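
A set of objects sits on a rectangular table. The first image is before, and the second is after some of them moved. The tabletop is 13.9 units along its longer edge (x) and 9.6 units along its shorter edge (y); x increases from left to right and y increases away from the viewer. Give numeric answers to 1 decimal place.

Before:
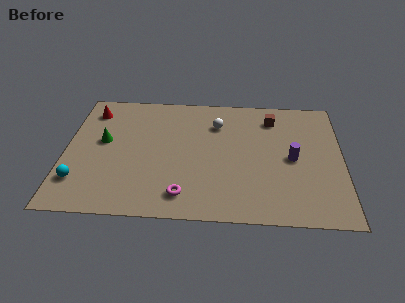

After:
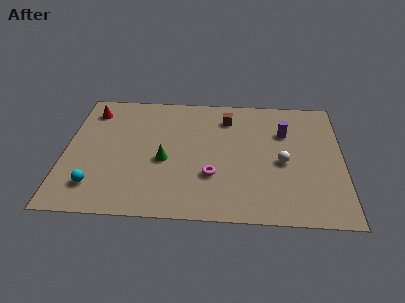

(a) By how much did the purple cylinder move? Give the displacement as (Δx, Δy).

(-0.4, 2.0)

The purple cylinder was at about (11.4, 4.6) and moved to about (11.0, 6.6).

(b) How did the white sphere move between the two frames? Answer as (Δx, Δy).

(3.3, -2.8)

The white sphere started near (7.6, 7.1) and ended near (10.9, 4.3).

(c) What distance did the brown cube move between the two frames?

2.3

The brown cube was near (10.4, 7.7) before and (8.1, 7.6) after, so it travelled √(2.3² + 0.1²) ≈ 2.3 units.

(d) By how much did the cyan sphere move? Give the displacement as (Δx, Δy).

(0.8, -0.3)

The cyan sphere was at about (0.8, 2.3) and moved to about (1.6, 2.0).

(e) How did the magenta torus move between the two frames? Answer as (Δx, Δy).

(1.4, 1.5)

The magenta torus started near (6.0, 1.6) and ended near (7.4, 3.1).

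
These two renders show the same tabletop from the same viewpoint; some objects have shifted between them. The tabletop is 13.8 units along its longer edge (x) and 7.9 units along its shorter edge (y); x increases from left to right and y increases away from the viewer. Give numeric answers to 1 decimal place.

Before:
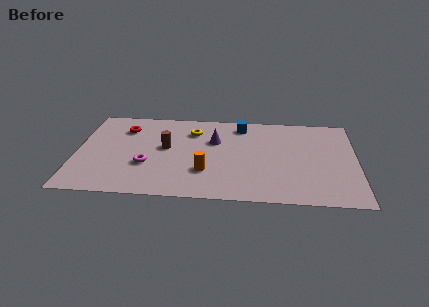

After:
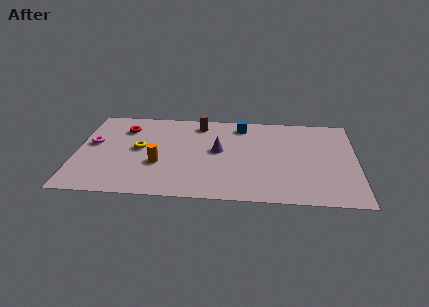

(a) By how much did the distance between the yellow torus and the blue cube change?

+3.1

Before: roughly 2.5 units apart; after: 5.6. That's 3.1 units further apart.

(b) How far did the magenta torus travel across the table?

3.2

The magenta torus was near (3.5, 2.8) before and (0.8, 4.5) after, so it travelled √(2.7² + 1.7²) ≈ 3.2 units.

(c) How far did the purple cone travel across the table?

0.9

From (6.8, 5.2) to (7.0, 4.3), the purple cone covered √(0.2² + 0.9²) ≈ 0.9 units.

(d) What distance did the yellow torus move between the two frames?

3.2

The yellow torus moved from about (5.7, 6.0) to (3.1, 4.2), a distance of √(2.6² + 1.8²) ≈ 3.2.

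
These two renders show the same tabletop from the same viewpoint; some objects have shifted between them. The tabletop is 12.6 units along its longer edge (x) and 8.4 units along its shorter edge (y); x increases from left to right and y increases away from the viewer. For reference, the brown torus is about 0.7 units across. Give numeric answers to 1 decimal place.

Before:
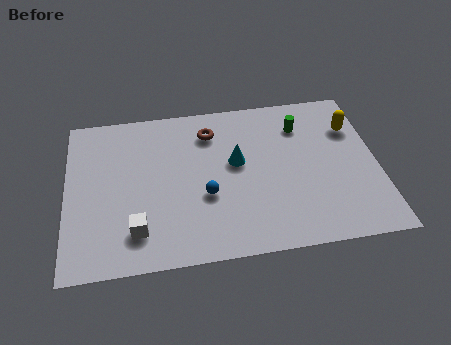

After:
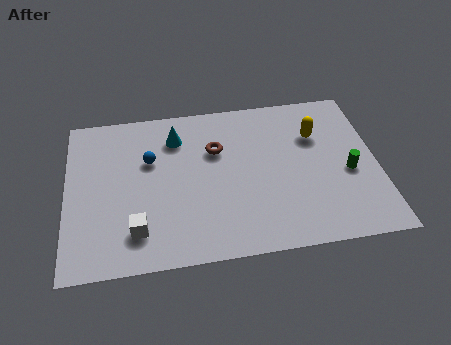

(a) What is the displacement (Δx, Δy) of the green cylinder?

(1.8, -2.8)

The green cylinder was at about (9.6, 6.4) and moved to about (11.4, 3.6).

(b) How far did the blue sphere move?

3.1

The blue sphere moved from about (5.6, 3.2) to (3.4, 5.4), a distance of √(2.2² + 2.2²) ≈ 3.1.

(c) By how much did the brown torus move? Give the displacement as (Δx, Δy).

(0.2, -1.0)

The brown torus started near (5.9, 6.6) and ended near (6.1, 5.6).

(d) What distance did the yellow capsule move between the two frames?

1.5

The yellow capsule was near (11.7, 6.0) before and (10.2, 5.8) after, so it travelled √(1.5² + 0.2²) ≈ 1.5 units.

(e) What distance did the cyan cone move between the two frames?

2.9

The cyan cone moved from about (6.9, 4.8) to (4.5, 6.5), a distance of √(2.4² + 1.7²) ≈ 2.9.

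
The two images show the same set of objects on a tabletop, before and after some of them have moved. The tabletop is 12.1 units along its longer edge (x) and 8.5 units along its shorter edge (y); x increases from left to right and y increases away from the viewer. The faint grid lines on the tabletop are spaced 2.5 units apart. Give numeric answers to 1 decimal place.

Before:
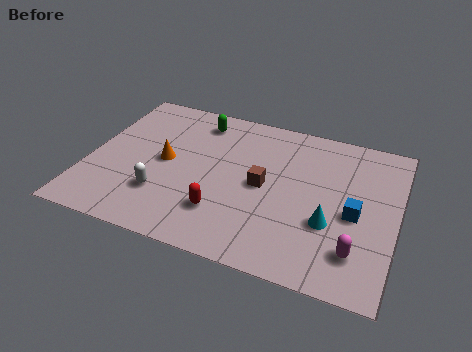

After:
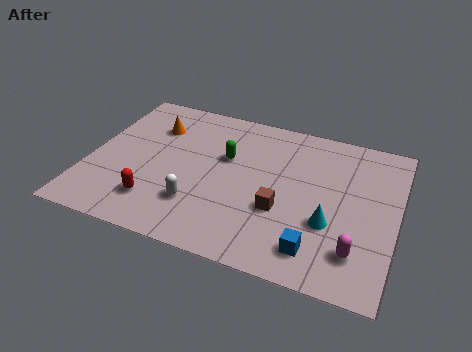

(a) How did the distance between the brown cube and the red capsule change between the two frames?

+2.5

Before: roughly 2.4 units apart; after: 4.9. That's 2.5 units further apart.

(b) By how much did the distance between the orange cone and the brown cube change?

+2.3

They were about 3.9 units apart before and 6.2 after — 2.3 units further apart.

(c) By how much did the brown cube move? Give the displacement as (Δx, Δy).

(0.8, -1.1)

The brown cube was at about (6.9, 4.2) and moved to about (7.7, 3.1).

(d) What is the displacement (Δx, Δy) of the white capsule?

(1.4, -0.1)

The white capsule started near (3.1, 2.4) and ended near (4.5, 2.3).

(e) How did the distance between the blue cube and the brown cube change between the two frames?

-1.4

Before: roughly 3.6 units apart; after: 2.2. That's 1.4 units closer together.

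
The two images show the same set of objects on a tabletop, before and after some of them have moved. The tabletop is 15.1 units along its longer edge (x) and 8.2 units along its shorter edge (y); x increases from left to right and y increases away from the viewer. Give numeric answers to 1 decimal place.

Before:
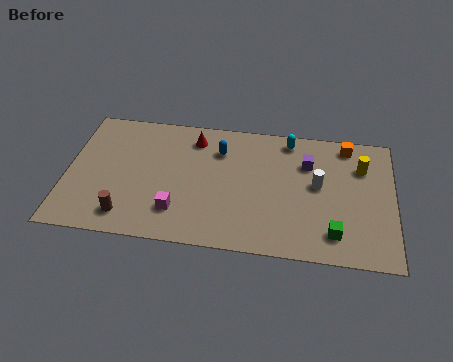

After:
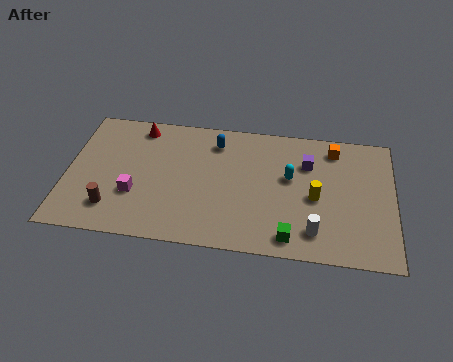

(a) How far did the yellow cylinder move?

3.0

From (13.6, 5.9) to (11.5, 3.7), the yellow cylinder covered √(2.1² + 2.2²) ≈ 3.0 units.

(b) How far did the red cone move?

2.6

The red cone moved from about (5.8, 6.7) to (3.2, 7.1), a distance of √(2.6² + 0.4²) ≈ 2.6.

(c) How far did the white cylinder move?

2.9

The white cylinder was near (11.6, 4.5) before and (11.5, 1.6) after, so it travelled √(0.1² + 2.9²) ≈ 2.9 units.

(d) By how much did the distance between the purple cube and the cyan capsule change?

-0.4

Before: roughly 1.7 units apart; after: 1.3. That's 0.4 units closer together.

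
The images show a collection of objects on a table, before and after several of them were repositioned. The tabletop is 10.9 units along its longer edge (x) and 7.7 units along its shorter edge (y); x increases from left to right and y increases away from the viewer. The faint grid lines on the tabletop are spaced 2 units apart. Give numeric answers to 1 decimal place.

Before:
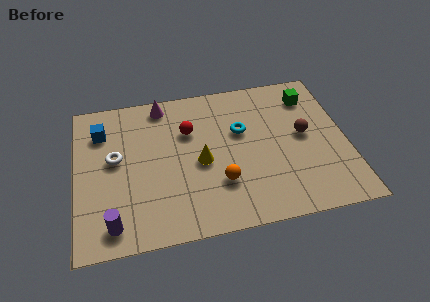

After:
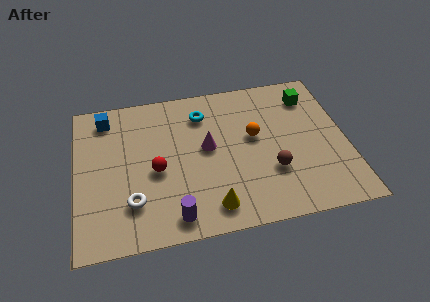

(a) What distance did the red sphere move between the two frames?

2.3

From (4.6, 5.2) to (3.2, 3.4), the red sphere covered √(1.4² + 1.8²) ≈ 2.3 units.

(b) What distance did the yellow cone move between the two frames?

2.3

The yellow cone moved from about (5.0, 3.5) to (5.3, 1.2), a distance of √(0.3² + 2.3²) ≈ 2.3.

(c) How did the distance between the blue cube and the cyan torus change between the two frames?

-1.8

They were about 5.7 units apart before and 3.9 after — 1.8 units closer together.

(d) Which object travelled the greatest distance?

the magenta cone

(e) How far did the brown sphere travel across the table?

2.1

From (9.2, 4.1) to (7.8, 2.5), the brown sphere covered √(1.4² + 1.6²) ≈ 2.1 units.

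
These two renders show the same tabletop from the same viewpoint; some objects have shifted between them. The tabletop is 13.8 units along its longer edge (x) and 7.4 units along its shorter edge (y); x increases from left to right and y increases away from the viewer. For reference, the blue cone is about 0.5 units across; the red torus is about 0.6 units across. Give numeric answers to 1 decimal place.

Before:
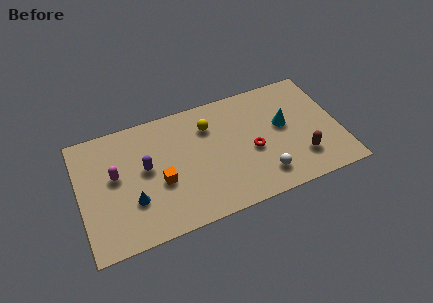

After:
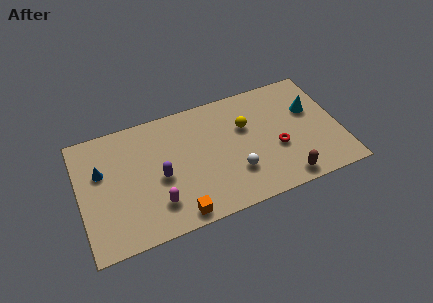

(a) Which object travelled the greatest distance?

the magenta capsule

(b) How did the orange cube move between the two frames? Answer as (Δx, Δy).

(0.7, -2.2)

From the two frames, the orange cube sits at roughly (4.2, 3.0) before and (4.9, 0.8) after.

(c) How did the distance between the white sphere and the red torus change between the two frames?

+0.7

Before: roughly 1.7 units apart; after: 2.4. That's 0.7 units further apart.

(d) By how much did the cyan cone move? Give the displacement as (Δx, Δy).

(1.5, 0.5)

The cyan cone was at about (10.9, 4.2) and moved to about (12.4, 4.7).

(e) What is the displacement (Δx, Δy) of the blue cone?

(-1.5, 2.3)

From the two frames, the blue cone sits at roughly (2.7, 2.4) before and (1.2, 4.7) after.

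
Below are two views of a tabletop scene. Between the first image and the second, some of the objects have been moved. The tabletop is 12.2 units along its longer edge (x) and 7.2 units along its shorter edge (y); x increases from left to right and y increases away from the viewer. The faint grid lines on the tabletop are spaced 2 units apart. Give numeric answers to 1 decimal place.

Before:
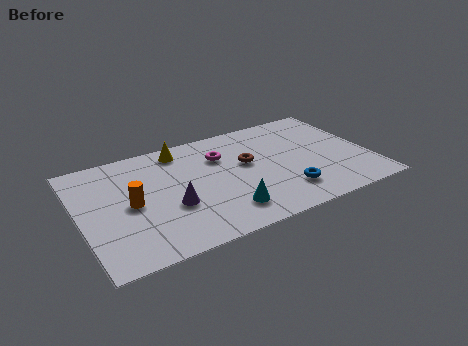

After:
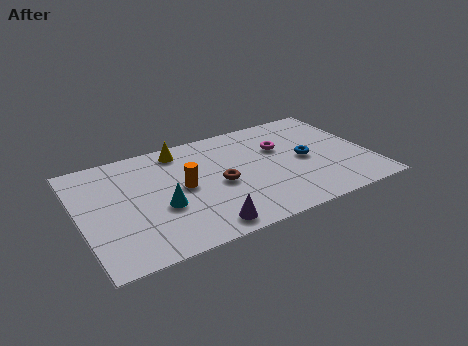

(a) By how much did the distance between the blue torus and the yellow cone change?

-0.3

The distance was about 6.0 in the first image and 5.7 in the second, so they moved 0.3 units closer together.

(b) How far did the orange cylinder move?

2.2

From (2.1, 3.5) to (4.3, 3.7), the orange cylinder covered √(2.2² + 0.2²) ≈ 2.2 units.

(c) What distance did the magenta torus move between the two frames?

2.5

The magenta torus moved from about (6.1, 5.1) to (8.6, 4.7), a distance of √(2.5² + 0.4²) ≈ 2.5.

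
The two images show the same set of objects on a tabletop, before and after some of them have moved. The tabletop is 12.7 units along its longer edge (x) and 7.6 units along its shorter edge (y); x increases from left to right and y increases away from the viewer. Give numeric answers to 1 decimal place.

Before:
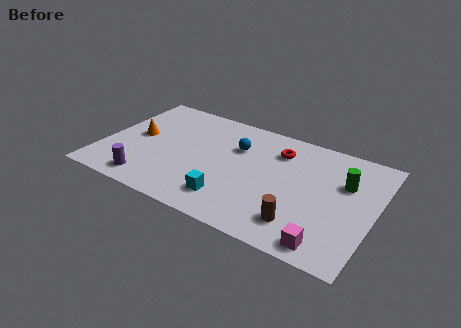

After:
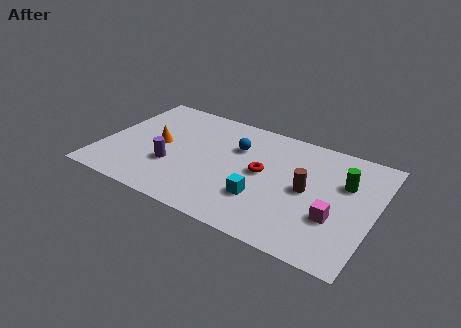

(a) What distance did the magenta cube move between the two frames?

1.7

The magenta cube was near (10.9, 0.9) before and (11.0, 2.6) after, so it travelled √(0.1² + 1.7²) ≈ 1.7 units.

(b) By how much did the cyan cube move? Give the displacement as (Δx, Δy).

(1.4, 0.7)

The cyan cube was at about (6.3, 1.6) and moved to about (7.7, 2.3).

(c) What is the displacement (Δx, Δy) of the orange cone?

(1.1, -0.2)

The orange cone started near (1.5, 4.0) and ended near (2.6, 3.8).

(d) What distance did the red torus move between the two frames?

1.9

From (8.0, 5.8) to (7.5, 4.0), the red torus covered √(0.5² + 1.8²) ≈ 1.9 units.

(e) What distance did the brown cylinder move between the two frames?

2.2

The brown cylinder moved from about (9.6, 1.6) to (9.6, 3.8), a distance of √(0.0² + 2.2²) ≈ 2.2.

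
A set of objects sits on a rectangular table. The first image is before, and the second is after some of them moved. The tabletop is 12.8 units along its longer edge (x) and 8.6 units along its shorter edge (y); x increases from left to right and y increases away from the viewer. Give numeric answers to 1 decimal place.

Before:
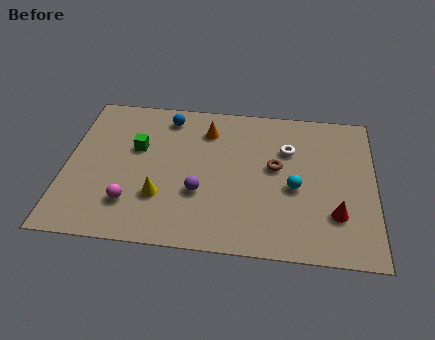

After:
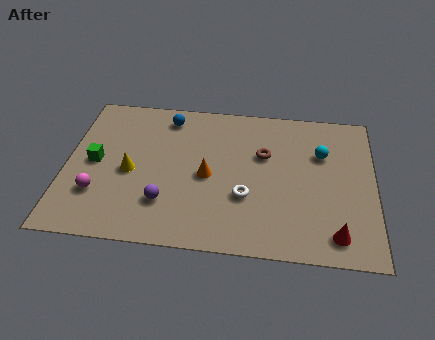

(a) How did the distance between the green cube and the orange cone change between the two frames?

+1.5

The distance was about 3.2 in the first image and 4.7 in the second, so they moved 1.5 units further apart.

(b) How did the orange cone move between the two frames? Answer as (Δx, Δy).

(0.1, -2.7)

From the two frames, the orange cone sits at roughly (5.8, 6.7) before and (5.9, 4.0) after.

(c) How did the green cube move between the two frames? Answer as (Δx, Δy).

(-1.7, -1.0)

The green cube started near (2.9, 5.3) and ended near (1.2, 4.3).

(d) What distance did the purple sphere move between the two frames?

1.6

From (5.6, 3.0) to (4.2, 2.3), the purple sphere covered √(1.4² + 0.7²) ≈ 1.6 units.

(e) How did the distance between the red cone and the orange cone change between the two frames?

-1.0

Before: roughly 6.9 units apart; after: 5.9. That's 1.0 units closer together.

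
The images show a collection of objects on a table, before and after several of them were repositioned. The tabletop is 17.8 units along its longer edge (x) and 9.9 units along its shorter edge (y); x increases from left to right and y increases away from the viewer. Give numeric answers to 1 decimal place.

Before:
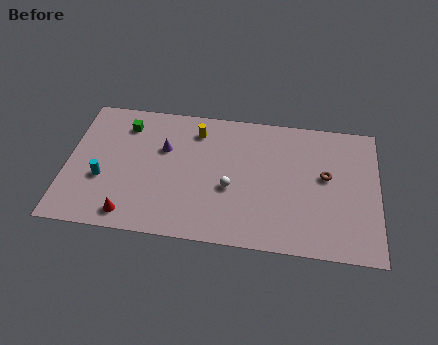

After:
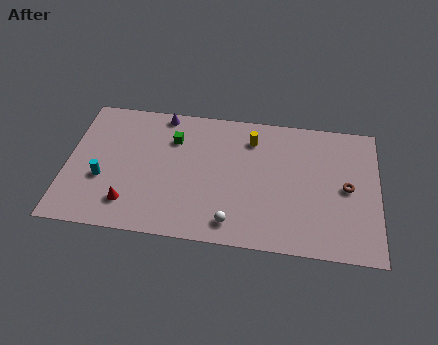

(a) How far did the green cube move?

2.9

The green cube was near (3.2, 7.9) before and (6.0, 7.2) after, so it travelled √(2.8² + 0.7²) ≈ 2.9 units.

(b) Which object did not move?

the cyan cylinder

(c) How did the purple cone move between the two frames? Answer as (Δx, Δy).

(-0.2, 2.6)

The purple cone started near (5.5, 6.4) and ended near (5.3, 9.0).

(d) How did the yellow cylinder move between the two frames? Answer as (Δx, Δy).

(3.2, -0.2)

From the two frames, the yellow cylinder sits at roughly (7.3, 8.0) before and (10.5, 7.8) after.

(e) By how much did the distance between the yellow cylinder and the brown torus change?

-1.7

The distance was about 7.9 in the first image and 6.2 in the second, so they moved 1.7 units closer together.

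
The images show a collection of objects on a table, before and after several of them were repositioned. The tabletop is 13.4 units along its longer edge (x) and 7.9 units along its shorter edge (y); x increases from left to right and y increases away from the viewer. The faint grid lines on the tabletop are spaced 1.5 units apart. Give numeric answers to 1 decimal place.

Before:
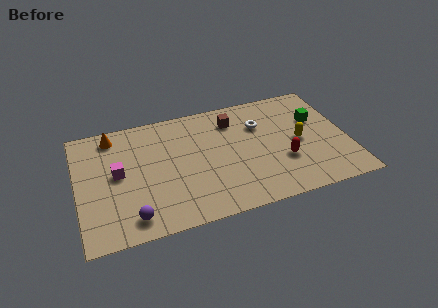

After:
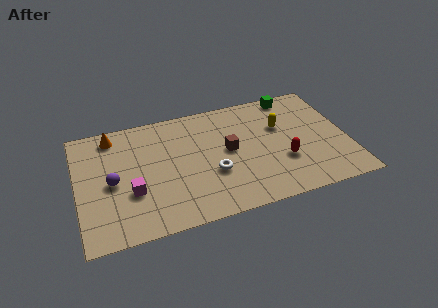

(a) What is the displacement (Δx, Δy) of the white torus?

(-2.6, -2.6)

The white torus started near (9.2, 5.5) and ended near (6.6, 2.9).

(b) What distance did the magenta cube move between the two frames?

1.5

The magenta cube was near (2.0, 4.2) before and (2.6, 2.8) after, so it travelled √(0.6² + 1.4²) ≈ 1.5 units.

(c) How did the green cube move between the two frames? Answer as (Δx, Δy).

(-1.0, 2.0)

The green cube started near (12.0, 5.1) and ended near (11.0, 7.1).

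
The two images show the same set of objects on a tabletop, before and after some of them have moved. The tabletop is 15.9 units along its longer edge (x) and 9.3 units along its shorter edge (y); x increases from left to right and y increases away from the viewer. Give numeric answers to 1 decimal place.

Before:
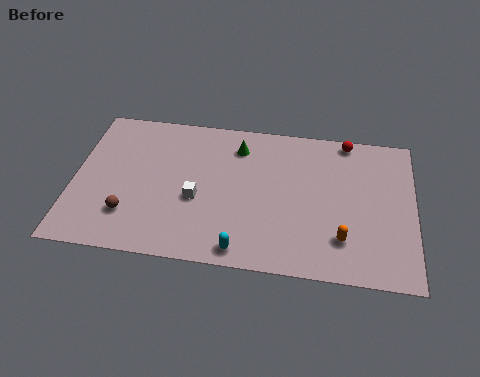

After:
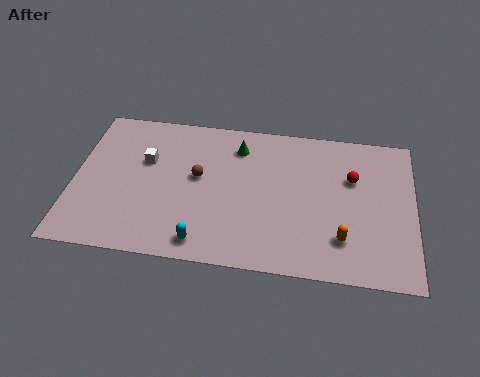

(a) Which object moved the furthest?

the brown sphere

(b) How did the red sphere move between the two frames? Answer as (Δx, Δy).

(0.3, -2.4)

The red sphere started near (12.7, 8.5) and ended near (13.0, 6.1).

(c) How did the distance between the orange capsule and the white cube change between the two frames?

+3.0

The distance was about 7.0 in the first image and 10.0 in the second, so they moved 3.0 units further apart.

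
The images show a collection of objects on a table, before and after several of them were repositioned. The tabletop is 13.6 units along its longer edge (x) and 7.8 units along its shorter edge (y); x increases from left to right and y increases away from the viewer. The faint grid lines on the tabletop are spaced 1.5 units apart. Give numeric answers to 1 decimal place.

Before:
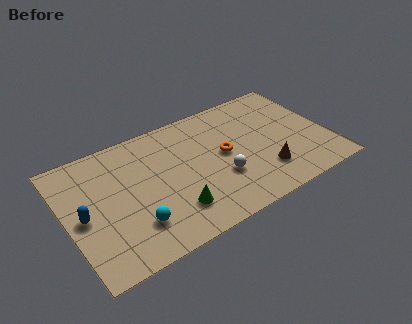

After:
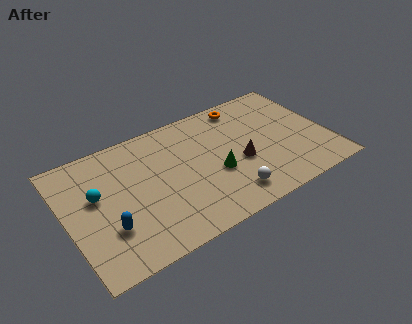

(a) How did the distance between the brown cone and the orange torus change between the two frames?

+0.9

The distance was about 2.8 in the first image and 3.7 in the second, so they moved 0.9 units further apart.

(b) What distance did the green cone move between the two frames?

2.7

From (5.2, 1.9) to (7.6, 3.1), the green cone covered √(2.4² + 1.2²) ≈ 2.7 units.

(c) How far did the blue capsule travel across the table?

1.7

From (0.8, 3.7) to (1.9, 2.4), the blue capsule covered √(1.1² + 1.3²) ≈ 1.7 units.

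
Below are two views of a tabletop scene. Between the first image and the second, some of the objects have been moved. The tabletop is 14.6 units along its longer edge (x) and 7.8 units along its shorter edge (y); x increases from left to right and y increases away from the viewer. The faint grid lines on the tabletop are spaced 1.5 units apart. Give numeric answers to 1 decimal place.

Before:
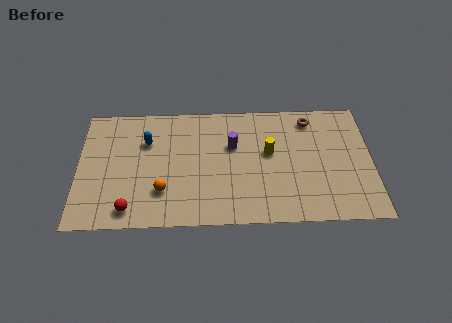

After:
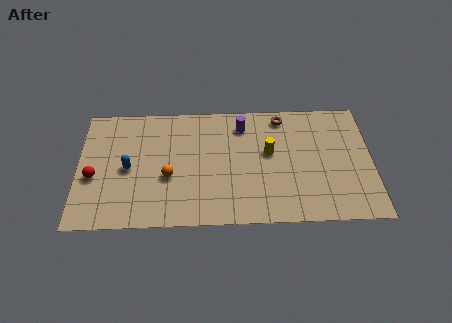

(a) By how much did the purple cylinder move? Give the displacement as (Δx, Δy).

(0.5, 1.3)

The purple cylinder was at about (7.7, 5.0) and moved to about (8.2, 6.3).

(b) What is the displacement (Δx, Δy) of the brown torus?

(-1.4, 0.2)

The brown torus was at about (11.6, 6.6) and moved to about (10.2, 6.8).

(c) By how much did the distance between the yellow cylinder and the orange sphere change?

-0.6

Before: roughly 5.8 units apart; after: 5.2. That's 0.6 units closer together.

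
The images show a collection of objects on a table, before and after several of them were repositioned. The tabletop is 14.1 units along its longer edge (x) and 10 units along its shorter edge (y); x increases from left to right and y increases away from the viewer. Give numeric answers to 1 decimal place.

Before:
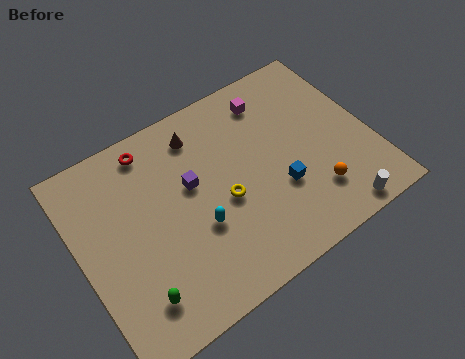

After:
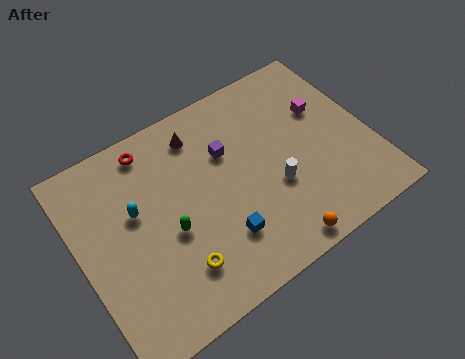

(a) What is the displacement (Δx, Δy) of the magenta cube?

(2.3, -1.8)

The magenta cube started near (9.9, 8.2) and ended near (12.2, 6.4).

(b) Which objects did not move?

the brown cone and the red torus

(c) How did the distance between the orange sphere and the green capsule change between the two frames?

-3.1

They were about 8.8 units apart before and 5.7 after — 3.1 units closer together.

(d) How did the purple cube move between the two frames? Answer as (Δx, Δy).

(1.9, 0.7)

From the two frames, the purple cube sits at roughly (5.5, 5.9) before and (7.4, 6.6) after.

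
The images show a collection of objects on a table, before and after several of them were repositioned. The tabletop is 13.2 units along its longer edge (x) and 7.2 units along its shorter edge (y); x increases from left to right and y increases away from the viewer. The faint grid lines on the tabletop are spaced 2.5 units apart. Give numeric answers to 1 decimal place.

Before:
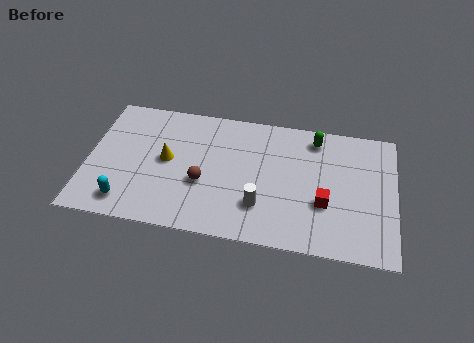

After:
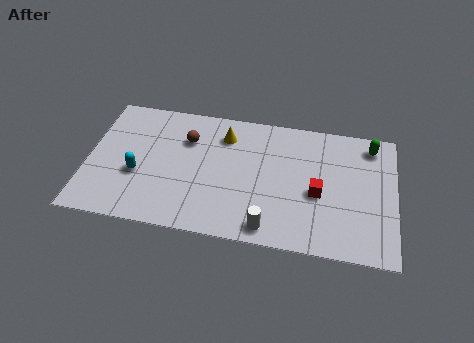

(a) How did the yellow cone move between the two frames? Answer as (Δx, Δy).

(2.4, 1.8)

From the two frames, the yellow cone sits at roughly (3.4, 3.8) before and (5.8, 5.6) after.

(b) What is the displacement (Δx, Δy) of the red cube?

(-0.3, 0.5)

The red cube was at about (10.2, 2.6) and moved to about (9.9, 3.1).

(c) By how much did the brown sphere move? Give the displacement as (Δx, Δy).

(-0.8, 2.3)

The brown sphere was at about (5.0, 2.8) and moved to about (4.2, 5.1).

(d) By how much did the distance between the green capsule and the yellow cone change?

-0.4

Before: roughly 6.7 units apart; after: 6.3. That's 0.4 units closer together.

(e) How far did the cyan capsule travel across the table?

1.6

The cyan capsule was near (1.8, 1.2) before and (2.2, 2.8) after, so it travelled √(0.4² + 1.6²) ≈ 1.6 units.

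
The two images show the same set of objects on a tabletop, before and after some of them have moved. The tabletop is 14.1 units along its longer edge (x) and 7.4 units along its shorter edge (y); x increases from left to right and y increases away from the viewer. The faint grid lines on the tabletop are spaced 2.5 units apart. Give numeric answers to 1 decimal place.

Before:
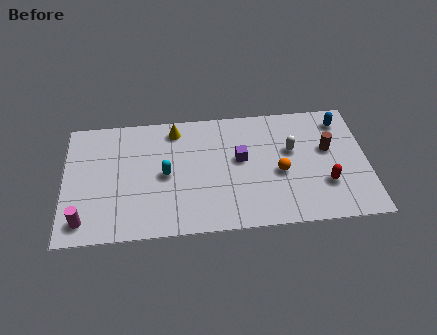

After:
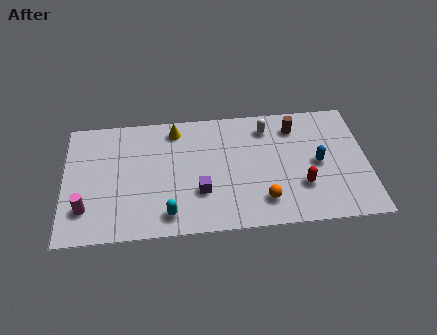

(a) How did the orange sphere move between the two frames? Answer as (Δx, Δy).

(-0.8, -1.6)

The orange sphere was at about (10.0, 3.2) and moved to about (9.2, 1.6).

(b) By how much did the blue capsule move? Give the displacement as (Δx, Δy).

(-1.2, -2.5)

The blue capsule started near (13.0, 6.1) and ended near (11.8, 3.6).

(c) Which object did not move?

the yellow cone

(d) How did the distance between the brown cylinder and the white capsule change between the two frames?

-0.4

The distance was about 1.7 in the first image and 1.3 in the second, so they moved 0.4 units closer together.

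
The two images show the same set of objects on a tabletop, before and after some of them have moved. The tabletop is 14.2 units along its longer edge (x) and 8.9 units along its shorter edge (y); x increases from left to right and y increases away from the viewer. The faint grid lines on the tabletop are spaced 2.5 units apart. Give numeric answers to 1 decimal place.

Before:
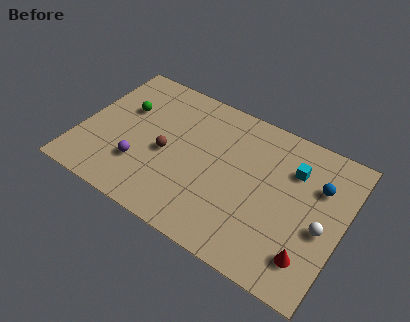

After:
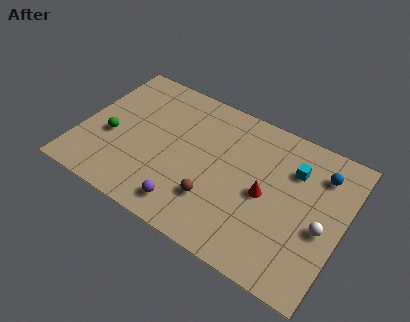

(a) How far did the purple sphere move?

3.0

The purple sphere was near (3.5, 2.6) before and (6.3, 1.4) after, so it travelled √(2.8² + 1.2²) ≈ 3.0 units.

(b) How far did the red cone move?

3.5

The red cone was near (12.8, 1.9) before and (10.1, 4.2) after, so it travelled √(2.7² + 2.3²) ≈ 3.5 units.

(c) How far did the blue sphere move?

0.8

The blue sphere was near (12.7, 6.1) before and (12.7, 6.9) after, so it travelled √(0.0² + 0.8²) ≈ 0.8 units.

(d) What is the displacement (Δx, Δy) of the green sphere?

(-0.4, -2.1)

From the two frames, the green sphere sits at roughly (2.1, 5.7) before and (1.7, 3.6) after.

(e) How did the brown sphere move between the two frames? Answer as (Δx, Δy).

(2.9, -1.5)

From the two frames, the brown sphere sits at roughly (4.7, 4.0) before and (7.6, 2.5) after.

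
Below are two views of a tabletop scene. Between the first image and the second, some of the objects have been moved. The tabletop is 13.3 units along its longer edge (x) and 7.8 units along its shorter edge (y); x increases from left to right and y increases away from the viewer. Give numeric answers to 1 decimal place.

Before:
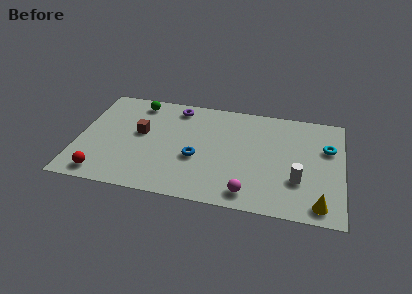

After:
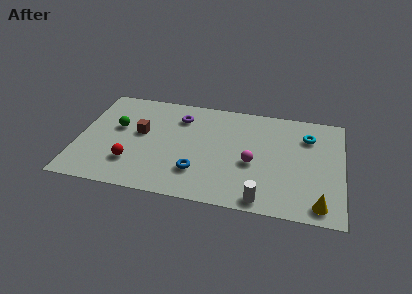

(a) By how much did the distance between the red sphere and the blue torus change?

-1.8

The distance was about 5.1 in the first image and 3.3 in the second, so they moved 1.8 units closer together.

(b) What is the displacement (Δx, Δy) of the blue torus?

(0.1, -1.0)

The blue torus was at about (6.0, 3.1) and moved to about (6.1, 2.1).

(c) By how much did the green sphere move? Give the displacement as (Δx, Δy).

(-0.9, -2.1)

The green sphere started near (2.8, 6.7) and ended near (1.9, 4.6).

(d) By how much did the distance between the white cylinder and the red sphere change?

-3.1

They were about 9.8 units apart before and 6.7 after — 3.1 units closer together.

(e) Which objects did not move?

the yellow cone and the brown cube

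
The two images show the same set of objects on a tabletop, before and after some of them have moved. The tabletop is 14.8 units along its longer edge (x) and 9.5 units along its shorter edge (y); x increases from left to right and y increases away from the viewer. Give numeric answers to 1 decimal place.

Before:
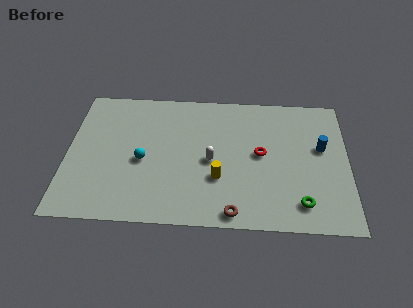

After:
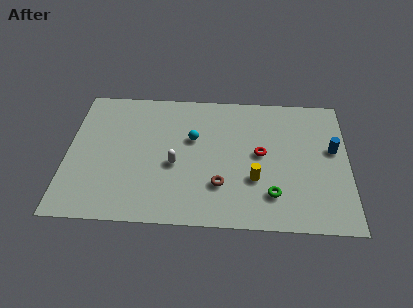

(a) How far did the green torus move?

1.6

The green torus was near (12.3, 1.7) before and (10.8, 2.2) after, so it travelled √(1.5² + 0.5²) ≈ 1.6 units.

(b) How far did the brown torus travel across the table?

1.9

From (8.8, 0.9) to (8.1, 2.7), the brown torus covered √(0.7² + 1.8²) ≈ 1.9 units.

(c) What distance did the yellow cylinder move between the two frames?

1.9

The yellow cylinder moved from about (8.0, 3.2) to (9.9, 3.2), a distance of √(1.9² + 0.0²) ≈ 1.9.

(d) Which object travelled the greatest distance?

the cyan sphere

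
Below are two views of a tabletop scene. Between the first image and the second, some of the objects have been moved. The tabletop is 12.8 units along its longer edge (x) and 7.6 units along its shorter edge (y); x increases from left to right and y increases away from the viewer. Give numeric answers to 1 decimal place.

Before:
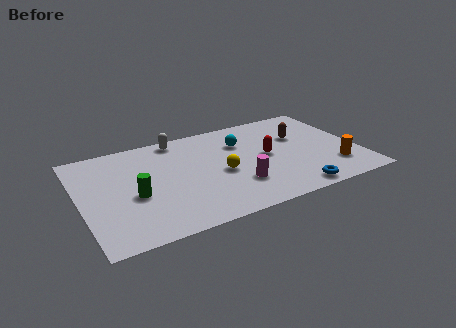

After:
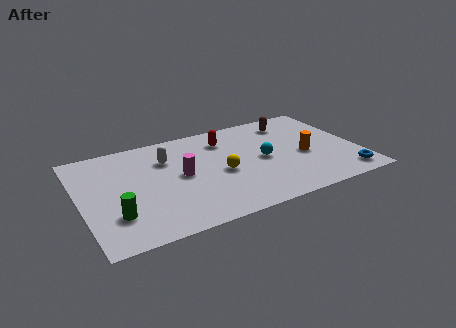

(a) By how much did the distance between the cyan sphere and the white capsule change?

+1.5

They were about 3.1 units apart before and 4.6 after — 1.5 units further apart.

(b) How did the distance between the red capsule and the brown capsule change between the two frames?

+1.2

Before: roughly 2.0 units apart; after: 3.2. That's 1.2 units further apart.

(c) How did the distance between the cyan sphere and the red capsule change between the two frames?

+0.9

The distance was about 1.8 in the first image and 2.7 in the second, so they moved 0.9 units further apart.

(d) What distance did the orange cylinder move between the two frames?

1.8

The orange cylinder was near (11.5, 1.9) before and (10.3, 3.3) after, so it travelled √(1.2² + 1.4²) ≈ 1.8 units.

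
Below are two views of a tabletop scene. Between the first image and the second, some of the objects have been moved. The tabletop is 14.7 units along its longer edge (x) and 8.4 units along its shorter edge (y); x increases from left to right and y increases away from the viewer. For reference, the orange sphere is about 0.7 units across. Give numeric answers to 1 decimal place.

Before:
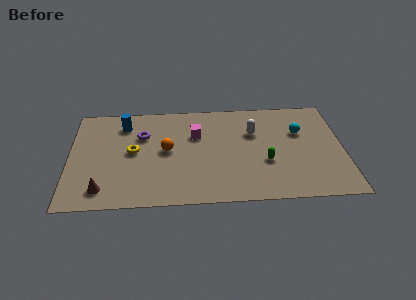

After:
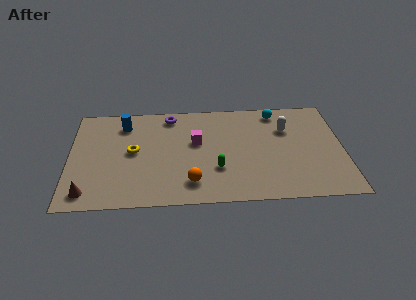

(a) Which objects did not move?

the blue cylinder and the yellow torus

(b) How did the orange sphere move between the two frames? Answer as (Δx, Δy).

(1.3, -2.7)

The orange sphere started near (5.2, 4.4) and ended near (6.5, 1.7).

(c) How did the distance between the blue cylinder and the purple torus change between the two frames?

+1.2

The distance was about 1.4 in the first image and 2.6 in the second, so they moved 1.2 units further apart.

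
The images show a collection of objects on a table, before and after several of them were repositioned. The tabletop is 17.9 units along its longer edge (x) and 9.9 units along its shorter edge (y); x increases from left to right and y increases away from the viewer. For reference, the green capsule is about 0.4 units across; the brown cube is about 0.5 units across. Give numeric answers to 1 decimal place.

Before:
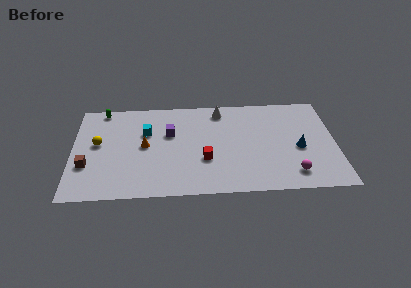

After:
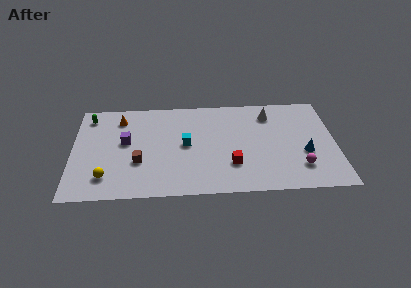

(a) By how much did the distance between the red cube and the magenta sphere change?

-1.5

They were about 6.1 units apart before and 4.6 after — 1.5 units closer together.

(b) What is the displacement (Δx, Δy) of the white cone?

(3.4, -0.6)

The white cone was at about (10.1, 8.5) and moved to about (13.5, 7.9).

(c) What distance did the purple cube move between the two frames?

3.1

The purple cube was near (6.6, 6.3) before and (3.6, 5.6) after, so it travelled √(3.0² + 0.7²) ≈ 3.1 units.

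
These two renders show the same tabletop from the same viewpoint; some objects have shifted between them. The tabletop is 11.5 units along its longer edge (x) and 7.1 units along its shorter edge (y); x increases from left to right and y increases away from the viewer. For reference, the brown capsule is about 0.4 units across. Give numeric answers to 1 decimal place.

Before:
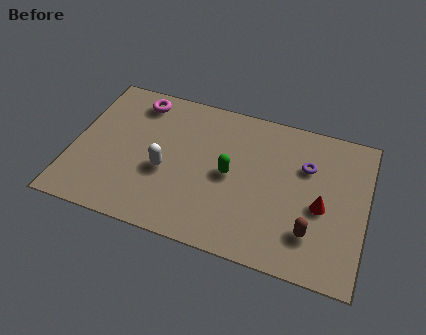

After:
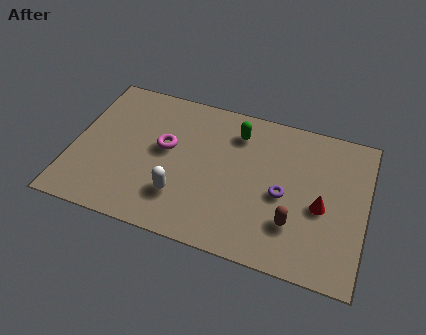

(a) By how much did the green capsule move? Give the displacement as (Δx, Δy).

(0.1, 2.1)

From the two frames, the green capsule sits at roughly (6.2, 3.5) before and (6.3, 5.6) after.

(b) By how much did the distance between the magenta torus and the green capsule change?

-1.5

The distance was about 4.6 in the first image and 3.1 in the second, so they moved 1.5 units closer together.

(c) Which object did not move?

the red cone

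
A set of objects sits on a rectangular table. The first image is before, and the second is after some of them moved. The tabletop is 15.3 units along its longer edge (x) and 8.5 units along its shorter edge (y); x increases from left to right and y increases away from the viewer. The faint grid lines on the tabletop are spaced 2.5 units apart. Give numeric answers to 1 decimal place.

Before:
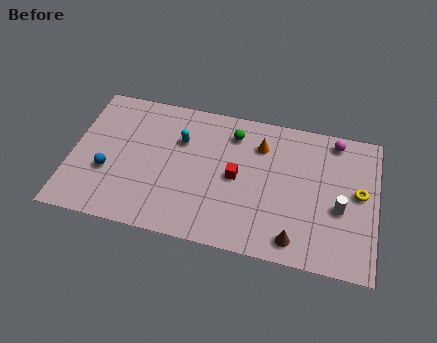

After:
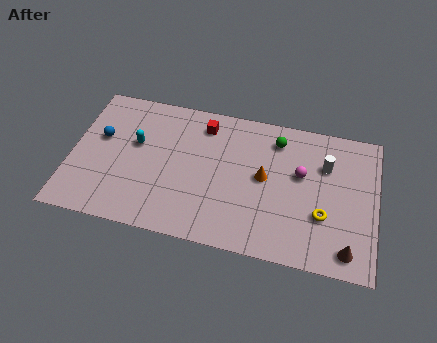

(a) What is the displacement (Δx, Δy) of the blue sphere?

(-0.5, 2.0)

From the two frames, the blue sphere sits at roughly (1.9, 3.1) before and (1.4, 5.1) after.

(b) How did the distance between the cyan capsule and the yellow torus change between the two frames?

+0.7

They were about 9.1 units apart before and 9.8 after — 0.7 units further apart.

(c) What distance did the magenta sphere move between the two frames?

2.9

The magenta sphere was near (13.1, 7.5) before and (11.5, 5.1) after, so it travelled √(1.6² + 2.4²) ≈ 2.9 units.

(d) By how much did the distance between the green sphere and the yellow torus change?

-2.1

The distance was about 6.8 in the first image and 4.7 in the second, so they moved 2.1 units closer together.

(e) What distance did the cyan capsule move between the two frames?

2.3

The cyan capsule moved from about (5.4, 5.8) to (3.2, 5.1), a distance of √(2.2² + 0.7²) ≈ 2.3.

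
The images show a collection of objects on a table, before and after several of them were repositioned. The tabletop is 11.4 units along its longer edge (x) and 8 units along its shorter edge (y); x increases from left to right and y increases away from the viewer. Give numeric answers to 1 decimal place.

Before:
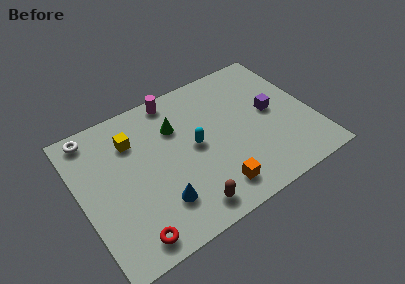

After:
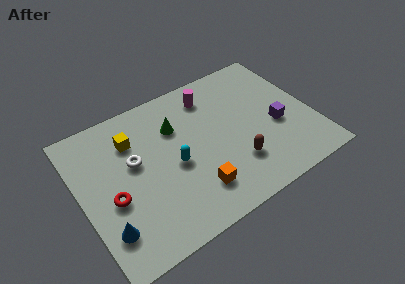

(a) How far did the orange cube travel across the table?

1.0

From (6.1, 1.4) to (5.2, 1.8), the orange cube covered √(0.9² + 0.4²) ≈ 1.0 units.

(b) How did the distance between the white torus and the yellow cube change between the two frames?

-1.0

They were about 2.2 units apart before and 1.2 after — 1.0 units closer together.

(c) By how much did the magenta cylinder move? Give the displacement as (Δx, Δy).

(1.7, -0.7)

From the two frames, the magenta cylinder sits at roughly (5.1, 7.2) before and (6.8, 6.5) after.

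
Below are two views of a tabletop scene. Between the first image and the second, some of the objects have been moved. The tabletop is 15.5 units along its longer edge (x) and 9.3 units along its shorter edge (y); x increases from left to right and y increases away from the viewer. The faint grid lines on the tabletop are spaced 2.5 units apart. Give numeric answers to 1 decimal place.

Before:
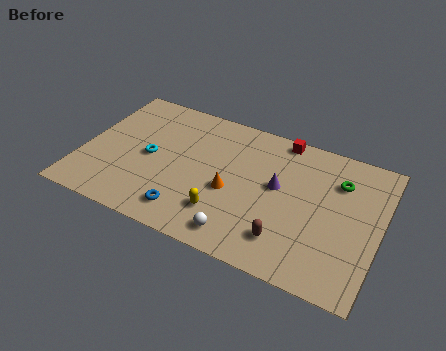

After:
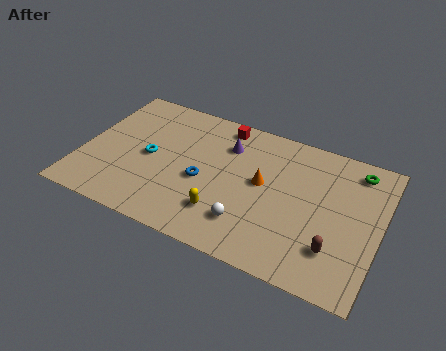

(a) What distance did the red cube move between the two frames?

3.1

The red cube was near (10.0, 8.5) before and (6.9, 8.2) after, so it travelled √(3.1² + 0.3²) ≈ 3.1 units.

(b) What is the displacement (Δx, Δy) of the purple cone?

(-2.9, 1.7)

The purple cone was at about (10.2, 5.2) and moved to about (7.3, 6.9).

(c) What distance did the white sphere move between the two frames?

0.9

The white sphere moved from about (8.7, 1.3) to (9.0, 2.2), a distance of √(0.3² + 0.9²) ≈ 0.9.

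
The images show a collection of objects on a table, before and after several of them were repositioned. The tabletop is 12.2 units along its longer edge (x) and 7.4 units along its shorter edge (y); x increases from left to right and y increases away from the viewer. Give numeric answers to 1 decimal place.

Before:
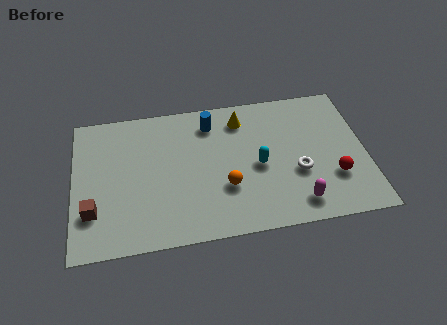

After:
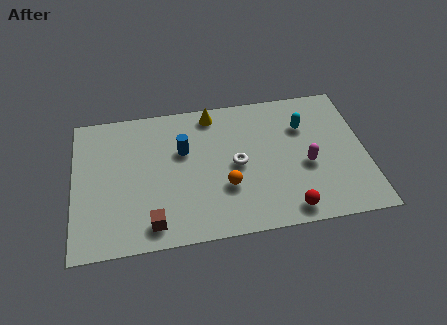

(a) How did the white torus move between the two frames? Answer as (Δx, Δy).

(-2.5, 0.8)

From the two frames, the white torus sits at roughly (9.3, 2.8) before and (6.8, 3.6) after.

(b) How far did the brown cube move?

2.6

From (0.8, 2.1) to (3.2, 1.1), the brown cube covered √(2.4² + 1.0²) ≈ 2.6 units.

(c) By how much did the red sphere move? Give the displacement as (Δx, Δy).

(-2.0, -1.4)

The red sphere started near (10.8, 2.3) and ended near (8.8, 0.9).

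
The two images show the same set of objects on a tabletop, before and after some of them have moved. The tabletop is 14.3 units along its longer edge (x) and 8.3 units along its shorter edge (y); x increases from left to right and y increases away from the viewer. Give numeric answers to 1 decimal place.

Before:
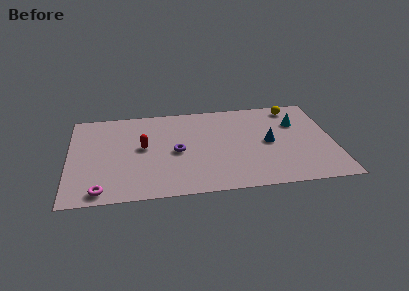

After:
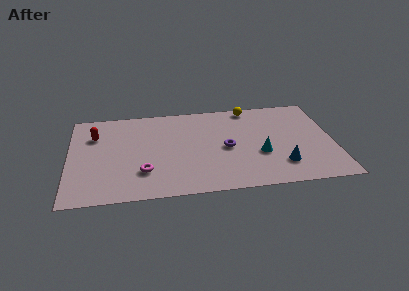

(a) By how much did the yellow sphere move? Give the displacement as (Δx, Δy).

(-2.4, 0.3)

The yellow sphere started near (12.3, 7.2) and ended near (9.9, 7.5).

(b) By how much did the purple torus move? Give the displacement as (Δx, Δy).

(2.7, 0.0)

The purple torus was at about (5.8, 3.9) and moved to about (8.5, 3.9).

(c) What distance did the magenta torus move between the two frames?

2.7

The magenta torus moved from about (1.7, 0.9) to (4.0, 2.3), a distance of √(2.3² + 1.4²) ≈ 2.7.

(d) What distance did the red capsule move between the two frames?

3.0

From (4.0, 4.5) to (1.4, 5.9), the red capsule covered √(2.6² + 1.4²) ≈ 3.0 units.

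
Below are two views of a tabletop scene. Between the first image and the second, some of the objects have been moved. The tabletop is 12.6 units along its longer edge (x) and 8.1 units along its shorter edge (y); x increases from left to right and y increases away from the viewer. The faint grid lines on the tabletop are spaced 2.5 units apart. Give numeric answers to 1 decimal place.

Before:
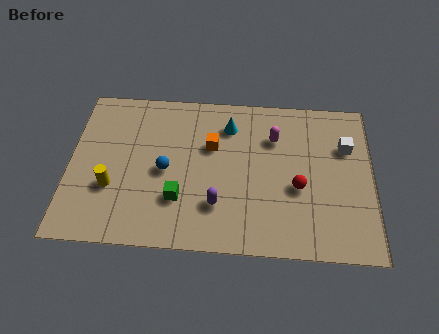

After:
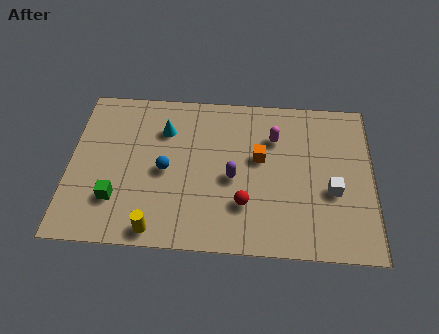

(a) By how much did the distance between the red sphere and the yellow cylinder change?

-3.8

They were about 7.7 units apart before and 3.9 after — 3.8 units closer together.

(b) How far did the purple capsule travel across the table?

1.5

From (6.2, 2.2) to (6.8, 3.6), the purple capsule covered √(0.6² + 1.4²) ≈ 1.5 units.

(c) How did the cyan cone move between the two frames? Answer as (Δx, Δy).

(-2.7, -0.4)

The cyan cone was at about (6.6, 6.3) and moved to about (3.9, 5.9).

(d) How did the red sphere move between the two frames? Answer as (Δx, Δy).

(-2.2, -1.0)

From the two frames, the red sphere sits at roughly (9.5, 3.3) before and (7.3, 2.3) after.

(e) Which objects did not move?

the magenta capsule and the blue sphere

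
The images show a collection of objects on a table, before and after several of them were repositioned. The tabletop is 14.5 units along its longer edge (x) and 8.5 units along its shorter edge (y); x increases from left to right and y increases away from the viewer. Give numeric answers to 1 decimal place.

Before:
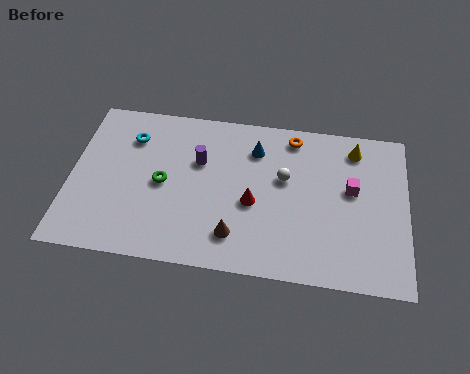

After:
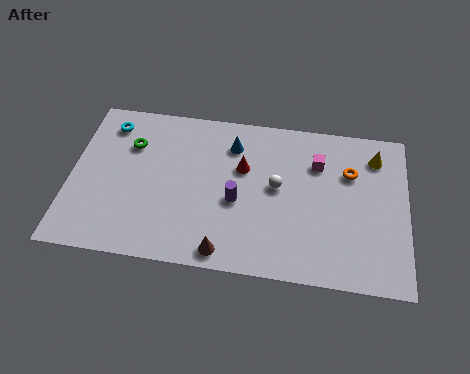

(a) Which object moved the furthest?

the orange torus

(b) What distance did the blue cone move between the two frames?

1.0

The blue cone moved from about (7.9, 6.5) to (6.9, 6.6), a distance of √(1.0² + 0.1²) ≈ 1.0.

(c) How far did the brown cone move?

1.0

From (7.2, 1.8) to (6.8, 0.9), the brown cone covered √(0.4² + 0.9²) ≈ 1.0 units.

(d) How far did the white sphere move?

0.6

The white sphere moved from about (9.2, 5.1) to (8.9, 4.6), a distance of √(0.3² + 0.5²) ≈ 0.6.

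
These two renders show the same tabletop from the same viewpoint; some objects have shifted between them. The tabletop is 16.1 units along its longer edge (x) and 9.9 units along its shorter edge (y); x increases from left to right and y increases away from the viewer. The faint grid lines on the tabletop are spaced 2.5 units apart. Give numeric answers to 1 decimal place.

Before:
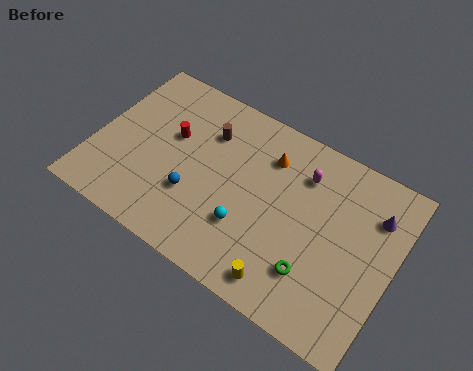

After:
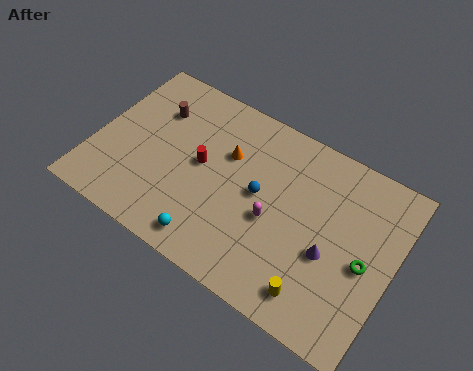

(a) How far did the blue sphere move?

3.8

The blue sphere moved from about (5.6, 3.3) to (8.9, 5.2), a distance of √(3.3² + 1.9²) ≈ 3.8.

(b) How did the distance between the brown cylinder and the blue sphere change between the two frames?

+2.5

Before: roughly 3.9 units apart; after: 6.4. That's 2.5 units further apart.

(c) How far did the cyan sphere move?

2.5

From (8.6, 3.1) to (6.9, 1.3), the cyan sphere covered √(1.7² + 1.8²) ≈ 2.5 units.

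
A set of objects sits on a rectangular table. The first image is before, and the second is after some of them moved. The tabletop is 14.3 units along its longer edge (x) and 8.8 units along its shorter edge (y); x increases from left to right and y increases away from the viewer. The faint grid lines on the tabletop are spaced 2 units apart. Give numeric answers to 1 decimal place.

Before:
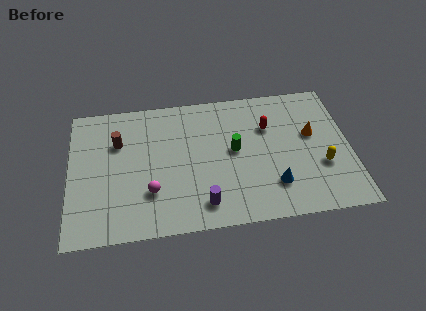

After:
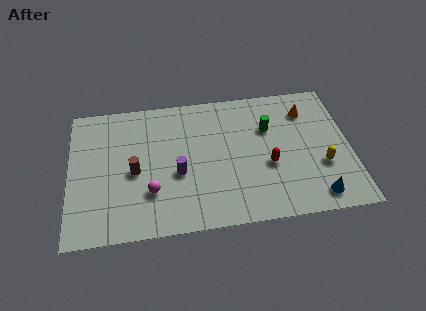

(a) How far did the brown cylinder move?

2.2

The brown cylinder moved from about (2.5, 6.0) to (3.3, 4.0), a distance of √(0.8² + 2.0²) ≈ 2.2.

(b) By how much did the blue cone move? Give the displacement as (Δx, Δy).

(2.1, -1.0)

The blue cone was at about (10.3, 2.2) and moved to about (12.4, 1.2).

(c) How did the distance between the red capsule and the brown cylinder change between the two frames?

-0.9

The distance was about 7.7 in the first image and 6.8 in the second, so they moved 0.9 units closer together.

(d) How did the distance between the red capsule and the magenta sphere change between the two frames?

-0.9

Before: roughly 7.0 units apart; after: 6.1. That's 0.9 units closer together.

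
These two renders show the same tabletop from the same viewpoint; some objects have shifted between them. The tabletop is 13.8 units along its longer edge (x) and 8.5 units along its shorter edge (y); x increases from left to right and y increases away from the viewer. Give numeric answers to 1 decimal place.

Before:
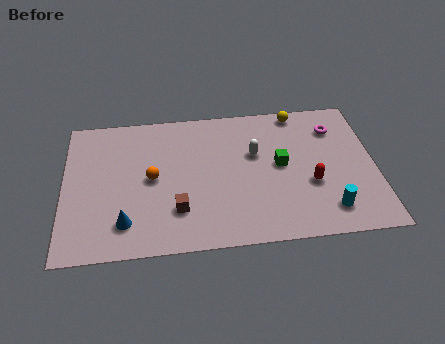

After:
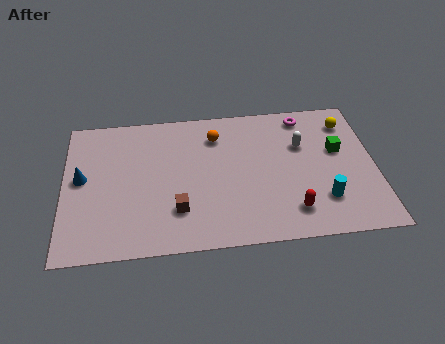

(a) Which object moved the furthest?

the orange sphere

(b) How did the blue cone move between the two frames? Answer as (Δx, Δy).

(-1.9, 2.8)

The blue cone was at about (2.7, 1.8) and moved to about (0.8, 4.6).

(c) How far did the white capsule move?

2.1

The white capsule was near (8.5, 5.3) before and (10.6, 5.6) after, so it travelled √(2.1² + 0.3²) ≈ 2.1 units.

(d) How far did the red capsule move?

1.7

The red capsule was near (10.9, 3.2) before and (10.0, 1.7) after, so it travelled √(0.9² + 1.5²) ≈ 1.7 units.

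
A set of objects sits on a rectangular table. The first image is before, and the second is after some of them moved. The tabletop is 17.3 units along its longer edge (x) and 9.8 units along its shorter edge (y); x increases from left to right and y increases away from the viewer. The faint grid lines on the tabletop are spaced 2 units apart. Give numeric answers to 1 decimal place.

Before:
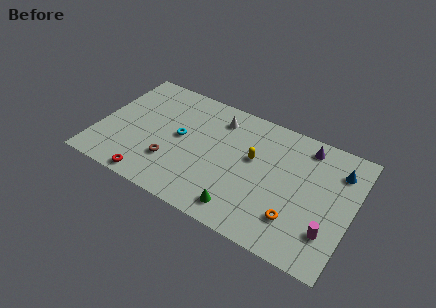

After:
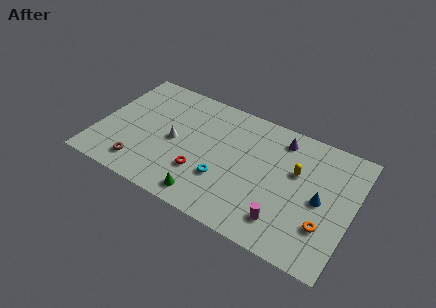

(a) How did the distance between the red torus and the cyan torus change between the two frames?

-3.0

Before: roughly 4.5 units apart; after: 1.5. That's 3.0 units closer together.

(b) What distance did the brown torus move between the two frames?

2.2

The brown torus was near (5.2, 2.9) before and (3.3, 1.7) after, so it travelled √(1.9² + 1.2²) ≈ 2.2 units.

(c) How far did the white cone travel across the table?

4.1

From (7.8, 7.9) to (5.2, 4.7), the white cone covered √(2.6² + 3.2²) ≈ 4.1 units.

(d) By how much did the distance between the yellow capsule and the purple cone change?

-1.7

The distance was about 4.2 in the first image and 2.5 in the second, so they moved 1.7 units closer together.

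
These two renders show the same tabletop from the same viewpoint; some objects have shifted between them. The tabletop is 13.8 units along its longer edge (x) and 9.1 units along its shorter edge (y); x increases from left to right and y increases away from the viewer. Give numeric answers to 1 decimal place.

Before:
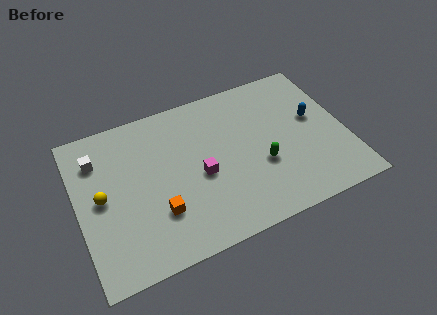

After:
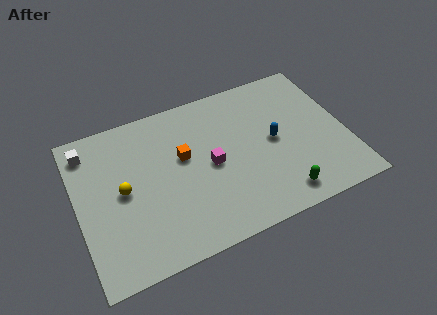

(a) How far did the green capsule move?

2.2

The green capsule moved from about (9.3, 3.4) to (10.0, 1.3), a distance of √(0.7² + 2.1²) ≈ 2.2.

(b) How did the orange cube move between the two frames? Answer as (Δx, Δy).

(1.6, 2.7)

The orange cube started near (3.9, 2.7) and ended near (5.5, 5.4).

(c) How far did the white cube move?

0.8

The white cube moved from about (1.2, 6.9) to (0.8, 7.6), a distance of √(0.4² + 0.7²) ≈ 0.8.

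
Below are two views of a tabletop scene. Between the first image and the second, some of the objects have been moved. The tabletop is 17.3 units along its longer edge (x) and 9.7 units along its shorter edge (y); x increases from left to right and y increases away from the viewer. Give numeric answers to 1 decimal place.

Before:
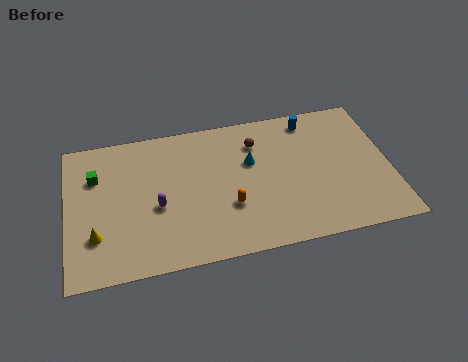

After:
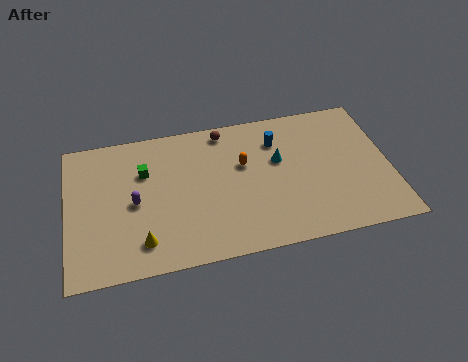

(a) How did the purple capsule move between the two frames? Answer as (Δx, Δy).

(-1.2, 0.5)

The purple capsule was at about (4.8, 4.1) and moved to about (3.6, 4.6).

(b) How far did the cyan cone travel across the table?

1.5

The cyan cone was near (9.9, 6.1) before and (11.4, 5.9) after, so it travelled √(1.5² + 0.2²) ≈ 1.5 units.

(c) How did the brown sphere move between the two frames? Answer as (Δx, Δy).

(-1.7, 1.2)

The brown sphere was at about (10.3, 7.4) and moved to about (8.6, 8.6).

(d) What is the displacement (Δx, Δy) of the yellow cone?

(2.4, -0.9)

The yellow cone started near (1.5, 2.8) and ended near (3.9, 1.9).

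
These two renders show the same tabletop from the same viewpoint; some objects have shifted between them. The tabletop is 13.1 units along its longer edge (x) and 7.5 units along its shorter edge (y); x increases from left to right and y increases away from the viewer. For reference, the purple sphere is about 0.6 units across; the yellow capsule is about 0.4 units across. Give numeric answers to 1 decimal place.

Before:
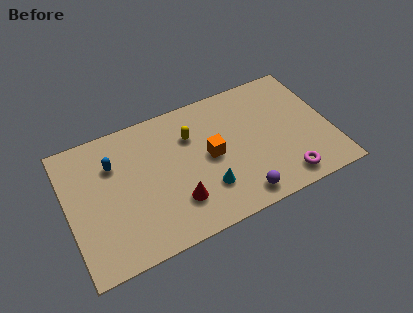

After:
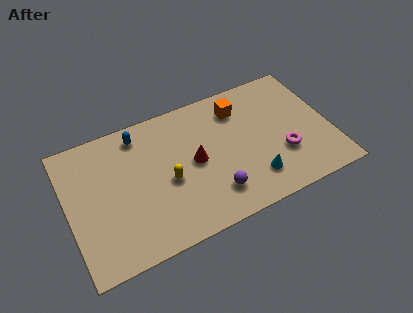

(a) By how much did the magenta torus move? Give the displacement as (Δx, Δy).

(0.1, 1.4)

The magenta torus was at about (10.5, 1.1) and moved to about (10.6, 2.5).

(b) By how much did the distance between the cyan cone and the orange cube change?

+2.5

The distance was about 1.7 in the first image and 4.2 in the second, so they moved 2.5 units further apart.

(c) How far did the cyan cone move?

2.3

The cyan cone moved from about (6.7, 2.1) to (9.0, 1.7), a distance of √(2.3² + 0.4²) ≈ 2.3.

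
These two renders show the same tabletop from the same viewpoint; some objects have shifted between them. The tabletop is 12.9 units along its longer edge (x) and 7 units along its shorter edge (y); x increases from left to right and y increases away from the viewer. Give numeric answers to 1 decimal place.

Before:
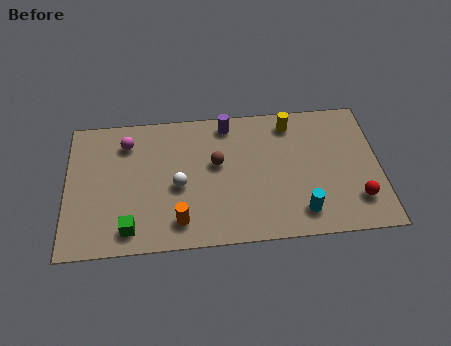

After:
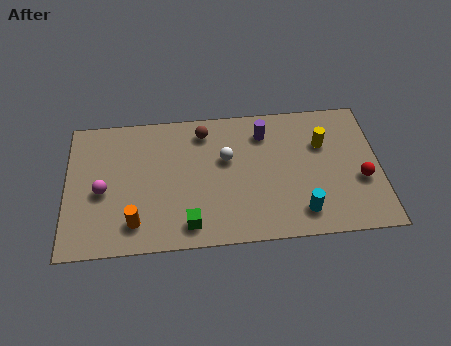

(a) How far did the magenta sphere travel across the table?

2.6

The magenta sphere was near (2.5, 5.5) before and (1.5, 3.1) after, so it travelled √(1.0² + 2.4²) ≈ 2.6 units.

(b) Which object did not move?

the cyan cylinder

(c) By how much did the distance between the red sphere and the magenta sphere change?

+0.5

Before: roughly 10.1 units apart; after: 10.6. That's 0.5 units further apart.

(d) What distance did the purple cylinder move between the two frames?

1.6

From (6.7, 6.1) to (8.2, 5.5), the purple cylinder covered √(1.5² + 0.6²) ≈ 1.6 units.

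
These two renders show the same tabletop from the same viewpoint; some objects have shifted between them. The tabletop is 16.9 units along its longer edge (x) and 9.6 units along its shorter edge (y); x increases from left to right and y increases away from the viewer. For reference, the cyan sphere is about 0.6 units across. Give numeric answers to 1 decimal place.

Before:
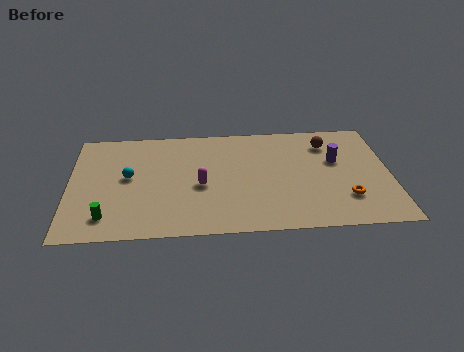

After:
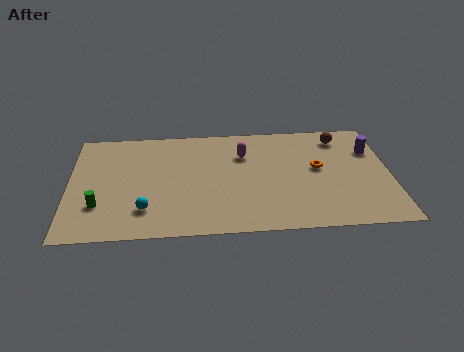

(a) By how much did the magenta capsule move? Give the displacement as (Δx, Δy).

(2.3, 2.6)

The magenta capsule was at about (6.9, 4.2) and moved to about (9.2, 6.8).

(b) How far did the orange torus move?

3.0

The orange torus was near (14.5, 2.6) before and (13.1, 5.3) after, so it travelled √(1.4² + 2.7²) ≈ 3.0 units.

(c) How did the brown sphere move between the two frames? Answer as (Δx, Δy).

(0.7, 0.5)

From the two frames, the brown sphere sits at roughly (13.7, 7.5) before and (14.4, 8.0) after.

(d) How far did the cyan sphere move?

3.0

The cyan sphere was near (3.1, 5.2) before and (4.0, 2.3) after, so it travelled √(0.9² + 2.9²) ≈ 3.0 units.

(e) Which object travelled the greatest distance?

the magenta capsule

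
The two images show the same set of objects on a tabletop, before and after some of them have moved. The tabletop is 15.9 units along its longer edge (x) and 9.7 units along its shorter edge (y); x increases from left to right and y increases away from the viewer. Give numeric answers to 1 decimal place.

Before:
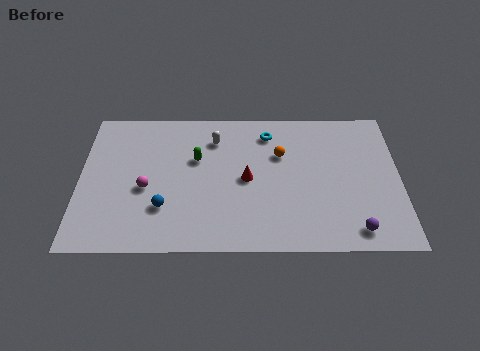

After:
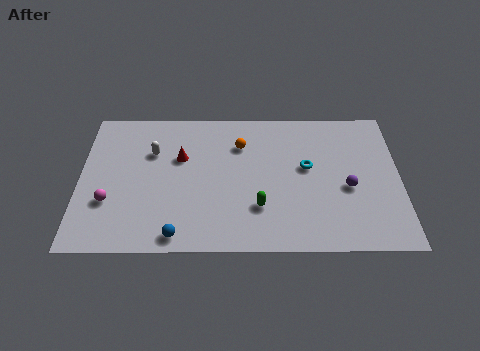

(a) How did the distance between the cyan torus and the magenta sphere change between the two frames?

+2.9

Before: roughly 7.2 units apart; after: 10.1. That's 2.9 units further apart.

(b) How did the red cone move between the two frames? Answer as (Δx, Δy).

(-3.3, 1.5)

From the two frames, the red cone sits at roughly (8.3, 4.7) before and (5.0, 6.2) after.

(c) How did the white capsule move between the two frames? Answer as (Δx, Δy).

(-3.1, -0.9)

The white capsule was at about (6.7, 7.5) and moved to about (3.6, 6.6).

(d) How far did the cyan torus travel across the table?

3.1

From (9.4, 7.9) to (11.3, 5.5), the cyan torus covered √(1.9² + 2.4²) ≈ 3.1 units.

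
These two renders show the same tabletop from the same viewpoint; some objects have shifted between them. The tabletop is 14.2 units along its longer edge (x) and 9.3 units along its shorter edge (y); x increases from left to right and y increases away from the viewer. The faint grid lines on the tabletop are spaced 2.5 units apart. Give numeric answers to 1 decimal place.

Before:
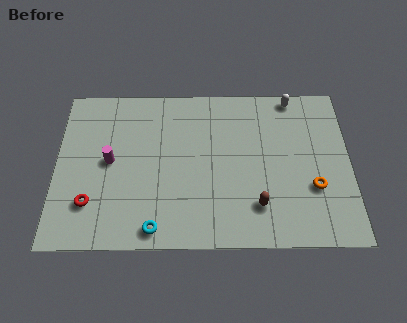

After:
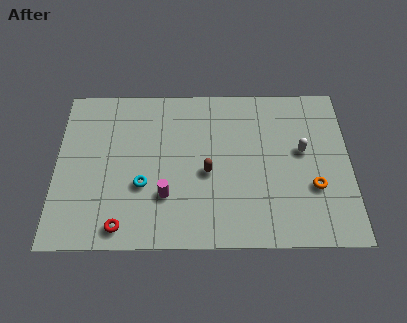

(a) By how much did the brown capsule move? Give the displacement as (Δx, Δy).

(-2.4, 1.9)

From the two frames, the brown capsule sits at roughly (9.7, 2.2) before and (7.3, 4.1) after.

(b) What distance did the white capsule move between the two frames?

3.2

The white capsule moved from about (11.5, 8.5) to (11.9, 5.3), a distance of √(0.4² + 3.2²) ≈ 3.2.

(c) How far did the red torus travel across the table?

2.0

From (1.7, 2.4) to (3.2, 1.1), the red torus covered √(1.5² + 1.3²) ≈ 2.0 units.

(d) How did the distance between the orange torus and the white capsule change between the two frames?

-3.2

Before: roughly 5.4 units apart; after: 2.2. That's 3.2 units closer together.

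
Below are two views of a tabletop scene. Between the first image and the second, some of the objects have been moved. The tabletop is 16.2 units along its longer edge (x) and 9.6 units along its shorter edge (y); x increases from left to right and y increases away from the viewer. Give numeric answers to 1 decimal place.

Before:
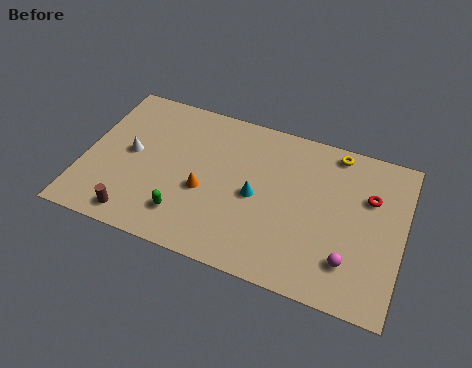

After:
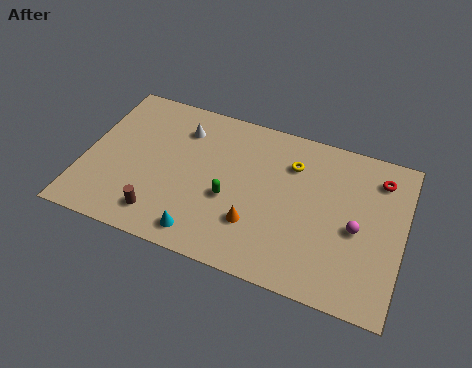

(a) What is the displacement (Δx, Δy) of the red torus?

(0.4, 1.3)

The red torus was at about (14.4, 6.4) and moved to about (14.8, 7.7).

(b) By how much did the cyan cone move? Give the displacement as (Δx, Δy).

(-2.4, -3.2)

The cyan cone started near (8.8, 4.5) and ended near (6.4, 1.3).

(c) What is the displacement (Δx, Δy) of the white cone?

(2.4, 2.4)

The white cone was at about (2.3, 5.0) and moved to about (4.7, 7.4).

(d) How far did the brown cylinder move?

1.3

The brown cylinder was near (3.0, 1.2) before and (4.2, 1.7) after, so it travelled √(1.2² + 0.5²) ≈ 1.3 units.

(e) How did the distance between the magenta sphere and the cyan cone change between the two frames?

+2.7

The distance was about 5.4 in the first image and 8.1 in the second, so they moved 2.7 units further apart.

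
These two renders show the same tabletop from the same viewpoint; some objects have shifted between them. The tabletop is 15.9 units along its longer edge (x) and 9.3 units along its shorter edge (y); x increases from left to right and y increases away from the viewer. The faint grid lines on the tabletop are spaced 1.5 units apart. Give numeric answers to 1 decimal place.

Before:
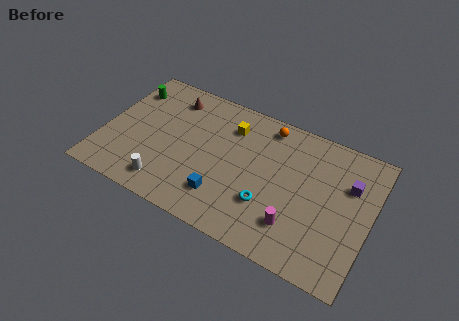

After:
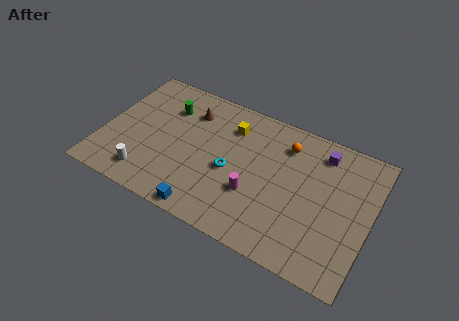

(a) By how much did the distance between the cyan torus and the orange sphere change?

-0.9

The distance was about 5.2 in the first image and 4.3 in the second, so they moved 0.9 units closer together.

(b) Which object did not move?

the yellow cube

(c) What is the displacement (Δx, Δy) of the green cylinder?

(2.5, -0.4)

From the two frames, the green cylinder sits at roughly (1.0, 7.2) before and (3.5, 6.8) after.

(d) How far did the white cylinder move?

1.2

The white cylinder moved from about (4.2, 1.5) to (3.0, 1.6), a distance of √(1.2² + 0.1²) ≈ 1.2.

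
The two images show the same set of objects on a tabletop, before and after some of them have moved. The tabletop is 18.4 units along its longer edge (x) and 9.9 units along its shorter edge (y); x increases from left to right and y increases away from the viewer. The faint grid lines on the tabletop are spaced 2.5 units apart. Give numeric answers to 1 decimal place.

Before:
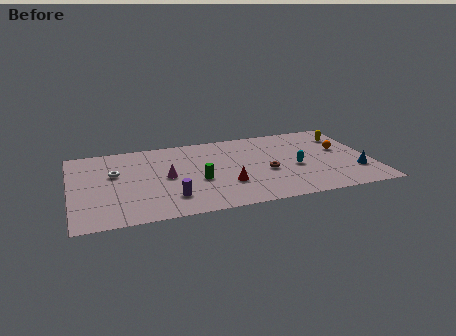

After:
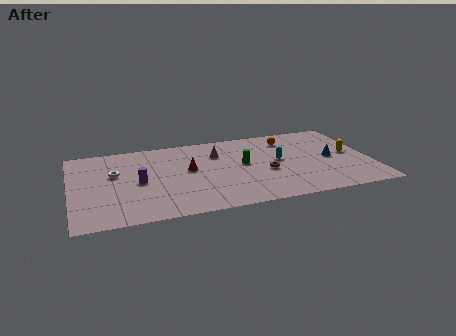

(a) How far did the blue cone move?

2.4

From (17.3, 2.8) to (16.0, 4.8), the blue cone covered √(1.3² + 2.0²) ≈ 2.4 units.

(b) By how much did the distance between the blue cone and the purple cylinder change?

+0.5

They were about 11.4 units apart before and 11.9 after — 0.5 units further apart.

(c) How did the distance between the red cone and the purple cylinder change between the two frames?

-0.4

The distance was about 3.6 in the first image and 3.2 in the second, so they moved 0.4 units closer together.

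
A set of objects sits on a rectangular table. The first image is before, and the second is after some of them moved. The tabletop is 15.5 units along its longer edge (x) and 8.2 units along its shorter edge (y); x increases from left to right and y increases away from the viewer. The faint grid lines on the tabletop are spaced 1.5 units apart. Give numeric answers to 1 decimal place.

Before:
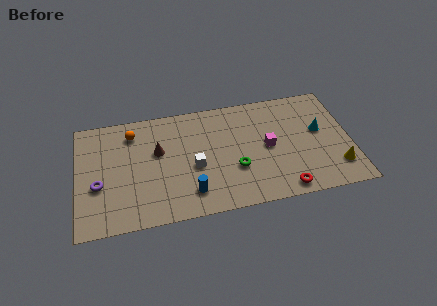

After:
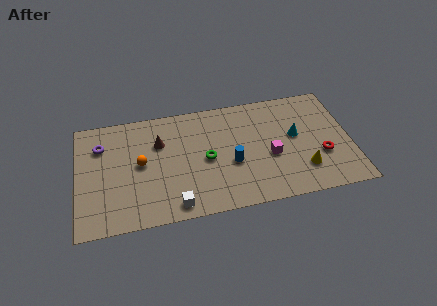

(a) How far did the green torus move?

1.9

From (8.9, 2.9) to (7.3, 3.9), the green torus covered √(1.6² + 1.0²) ≈ 1.9 units.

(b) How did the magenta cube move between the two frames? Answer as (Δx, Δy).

(0.1, -0.7)

The magenta cube was at about (10.8, 4.1) and moved to about (10.9, 3.4).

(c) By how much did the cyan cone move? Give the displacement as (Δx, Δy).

(-1.4, -0.1)

The cyan cone started near (13.8, 4.7) and ended near (12.4, 4.6).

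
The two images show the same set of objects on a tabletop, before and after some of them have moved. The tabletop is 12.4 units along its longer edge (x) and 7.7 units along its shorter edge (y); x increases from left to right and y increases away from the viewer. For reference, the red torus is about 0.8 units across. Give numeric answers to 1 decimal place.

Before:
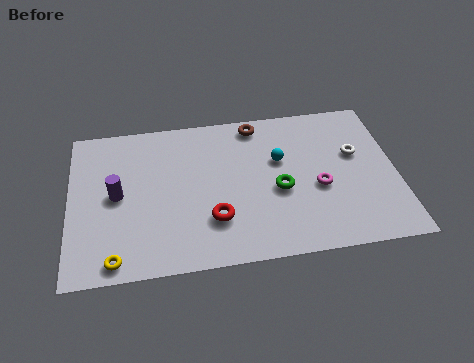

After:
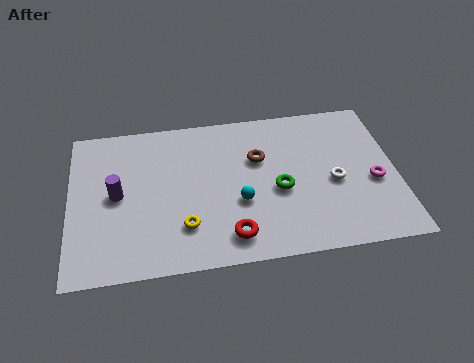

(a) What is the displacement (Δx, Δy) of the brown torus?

(0.0, -1.8)

From the two frames, the brown torus sits at roughly (7.2, 6.8) before and (7.2, 5.0) after.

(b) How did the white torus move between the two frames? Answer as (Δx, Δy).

(-0.9, -1.3)

The white torus was at about (10.9, 4.7) and moved to about (10.0, 3.4).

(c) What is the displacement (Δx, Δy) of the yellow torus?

(2.6, 1.2)

The yellow torus started near (1.7, 0.8) and ended near (4.3, 2.0).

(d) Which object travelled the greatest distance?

the yellow torus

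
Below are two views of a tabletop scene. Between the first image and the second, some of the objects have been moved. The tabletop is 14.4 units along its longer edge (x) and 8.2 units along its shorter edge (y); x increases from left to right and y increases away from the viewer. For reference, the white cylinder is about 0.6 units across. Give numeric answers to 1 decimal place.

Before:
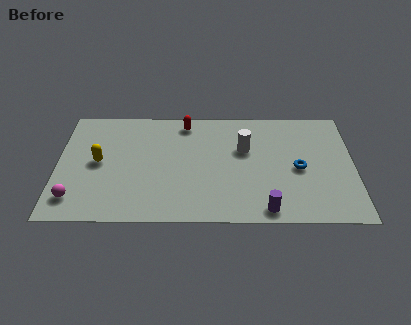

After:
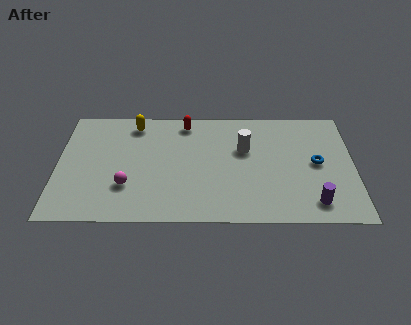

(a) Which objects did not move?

the red capsule and the white cylinder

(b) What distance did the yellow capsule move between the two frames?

3.3

From (2.0, 4.2) to (3.7, 7.0), the yellow capsule covered √(1.7² + 2.8²) ≈ 3.3 units.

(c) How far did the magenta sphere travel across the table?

2.7

The magenta sphere was near (0.9, 1.6) before and (3.4, 2.5) after, so it travelled √(2.5² + 0.9²) ≈ 2.7 units.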